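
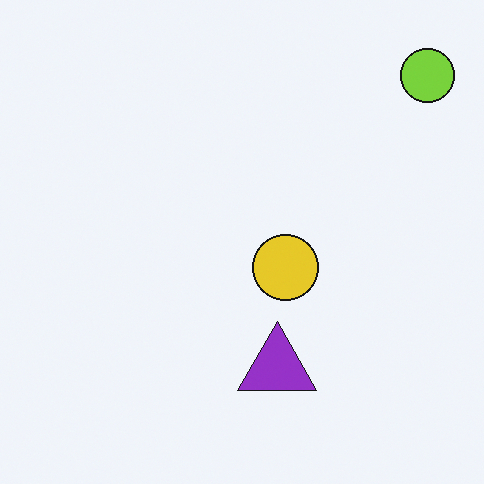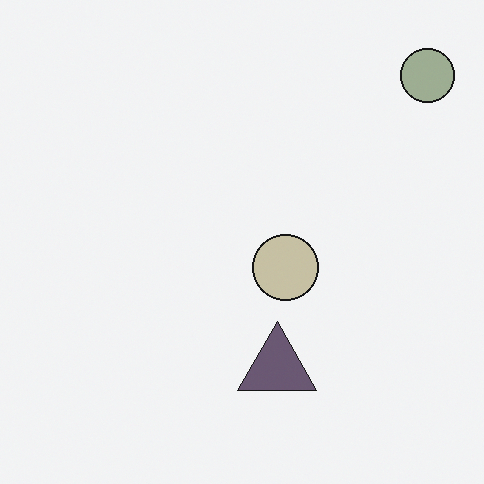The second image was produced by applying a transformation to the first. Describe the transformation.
It was heavily desaturated.

All colors are more muted and greyish — a global saturation change.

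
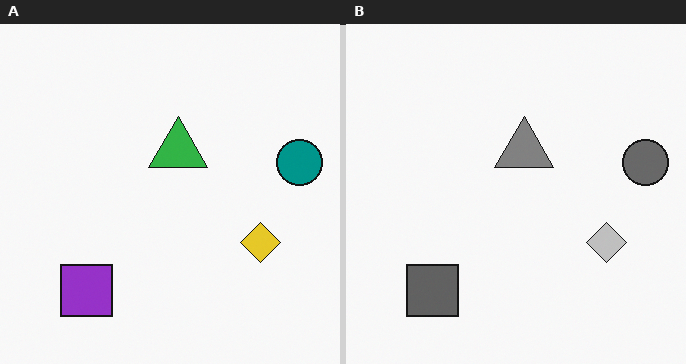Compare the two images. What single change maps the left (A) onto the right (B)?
It was converted to grayscale.

All color is removed — every shape is now a shade of grey.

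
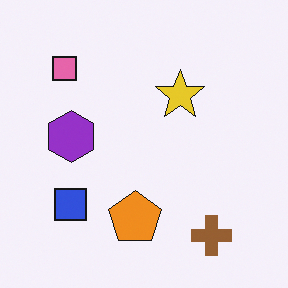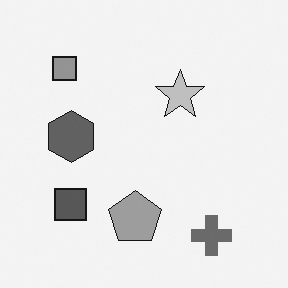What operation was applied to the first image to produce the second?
It was converted to grayscale.

All color is removed — every shape is now a shade of grey.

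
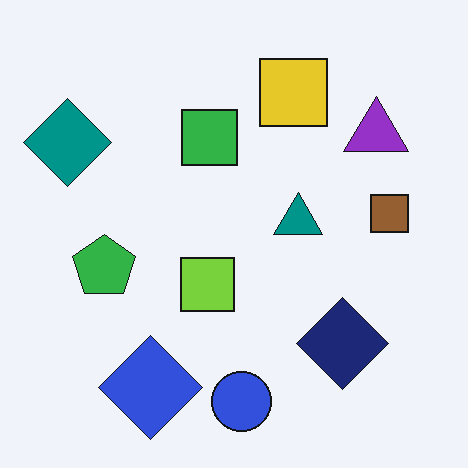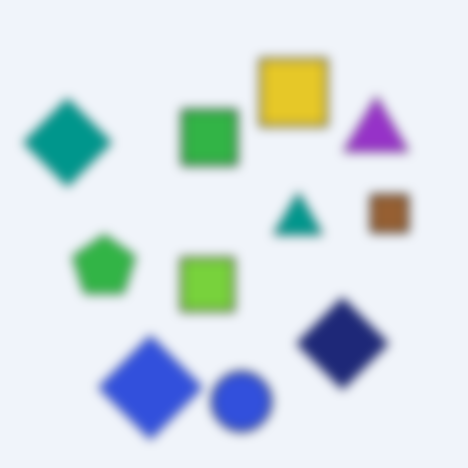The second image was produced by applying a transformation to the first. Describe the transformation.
The image was strongly gaussian-blurred.

Shape edges and outlines are uniformly softened across the whole image.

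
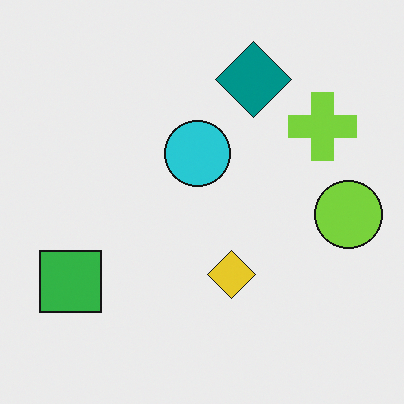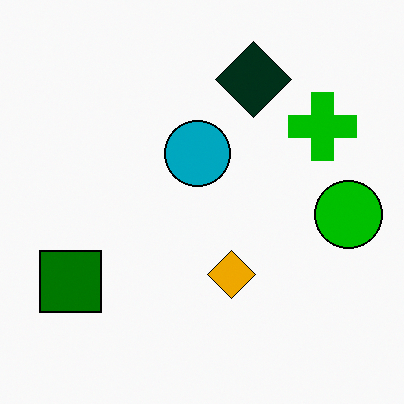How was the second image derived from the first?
The transformation is: boosted in contrast.

Tones are pushed away from mid-grey across the whole image — a global contrast change.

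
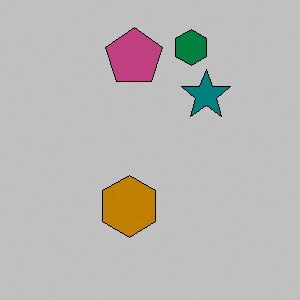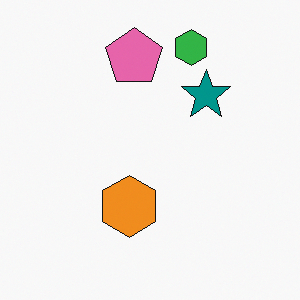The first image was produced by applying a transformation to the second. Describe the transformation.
Heavily posterized to just a handful of flat colors.

Each flat color has snapped to a coarser quantized level — most visibly, the near-white background has dropped to a flat grey.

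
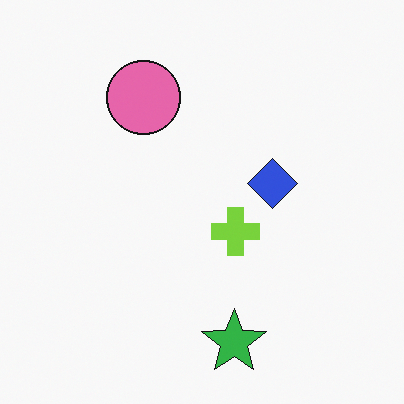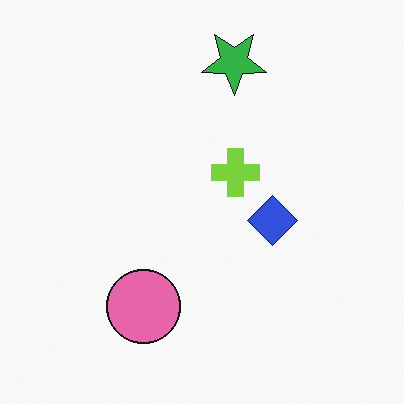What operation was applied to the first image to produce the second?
The image was flipped vertically (top ↔ bottom).

The green star is in the bottom of the first image and the top of the second — shapes on opposite sides of the horizontal midline have swapped in a mirror flip.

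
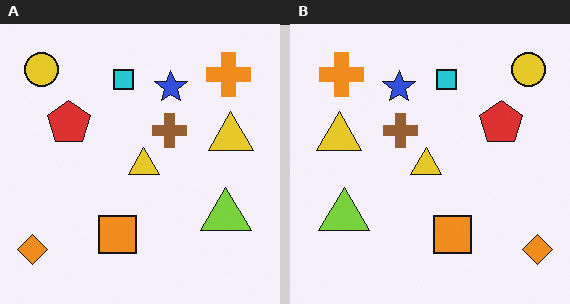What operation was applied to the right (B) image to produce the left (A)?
This is the original image flipped horizontally (left ↔ right).

The orange diamond is in the bottom-right of the right (B) image and the bottom-left of the left (A) — shapes on opposite sides of the vertical midline have swapped in a mirror flip.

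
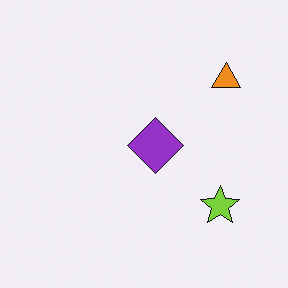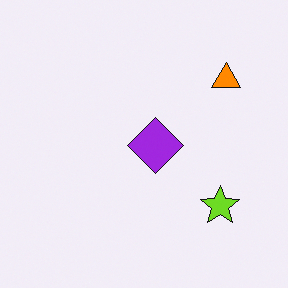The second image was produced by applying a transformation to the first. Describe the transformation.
The transformation is: slightly oversaturated.

All colors are more vivid — a global saturation change.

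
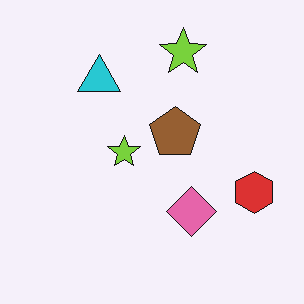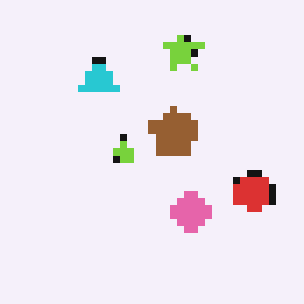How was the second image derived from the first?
The transformation is: pixelated into visible square blocks.

Shapes are reduced to large square blocks; fine edges and outlines are lost — a downscale-then-upscale (mosaic) effect.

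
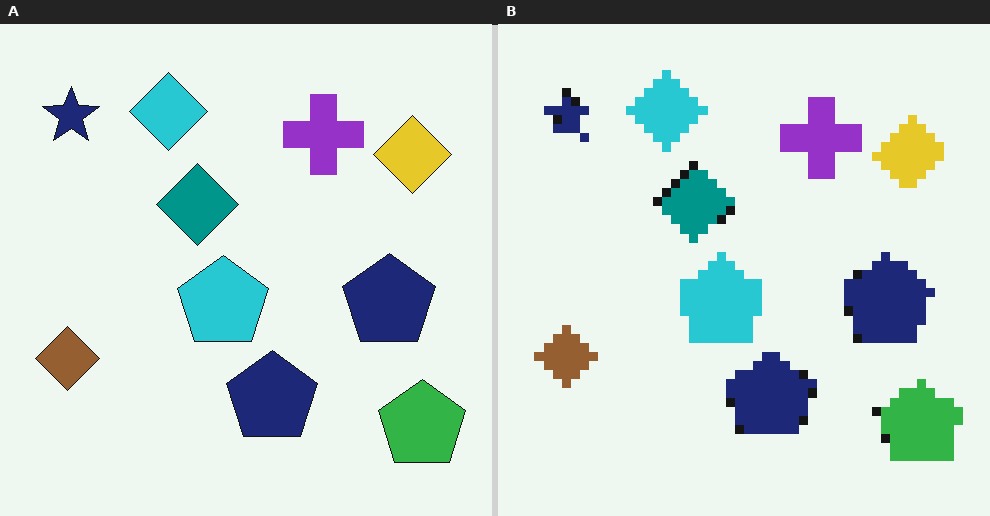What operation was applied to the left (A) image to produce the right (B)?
The transformation is: coarsely pixelated.

Shapes are reduced to large square blocks; fine edges and outlines are lost — a downscale-then-upscale (mosaic) effect.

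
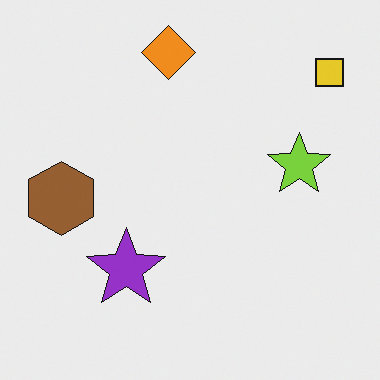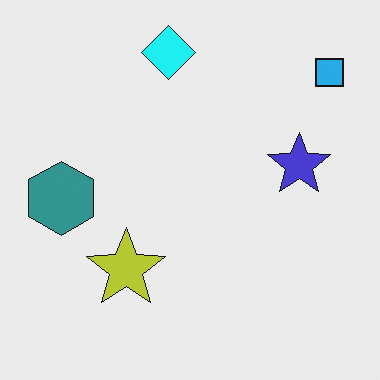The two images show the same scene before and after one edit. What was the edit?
The second image is the first hue-shifted noticeably.

Every shape's color has rotated by the same amount around the hue wheel — a uniform hue shift.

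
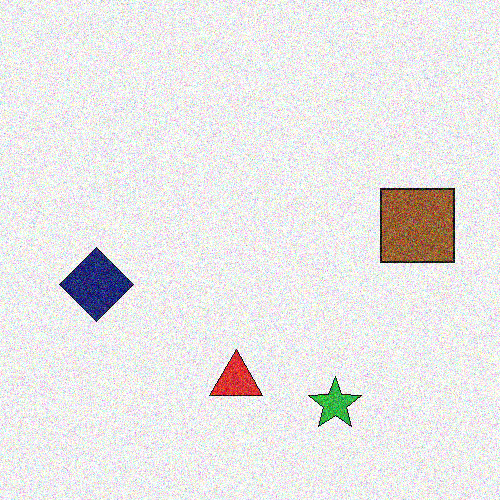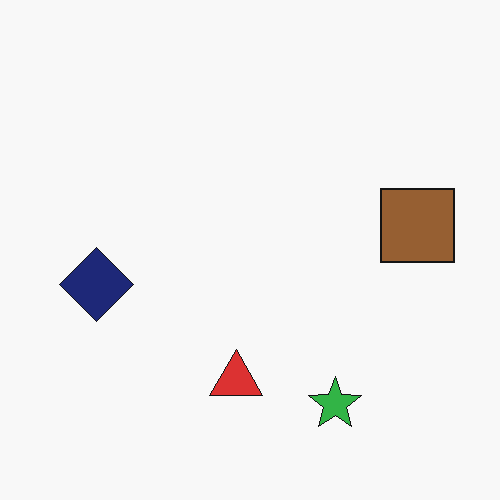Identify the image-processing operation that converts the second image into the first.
The first image is the second degraded with heavy additive noise.

Random speckle covers the whole image, including the flat background.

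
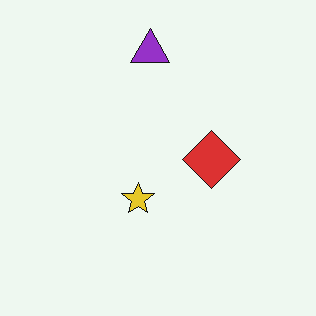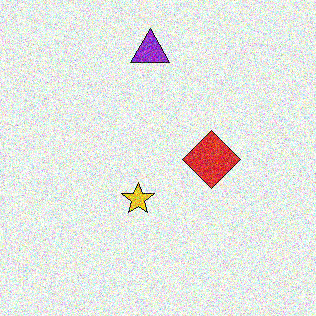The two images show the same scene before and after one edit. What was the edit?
Degraded with heavy additive noise.

Random speckle covers the whole image, including the flat background.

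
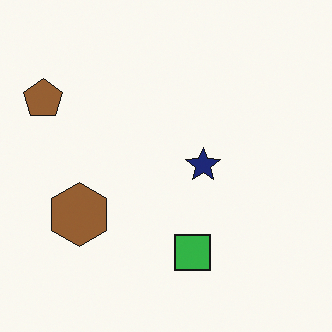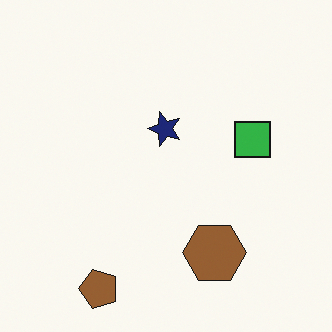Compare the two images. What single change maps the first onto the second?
The image was rotated 90° counter-clockwise.

The brown pentagon sits in the top-left of the first image and the bottom-left of the second — consistent with a whole-image 90° counter-clockwise rotation.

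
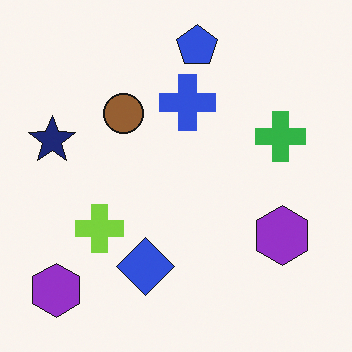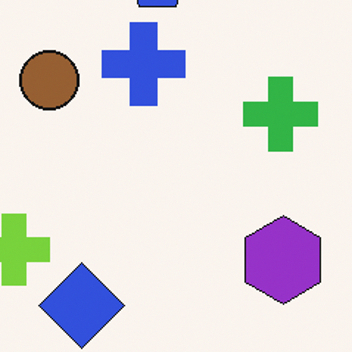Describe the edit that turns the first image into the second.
The second image is the first cropped slightly and scaled back up.

The visible shapes are larger and the field of view is narrower; shapes near the original edges may be partly or wholly outside the frame — a crop-and-rescale.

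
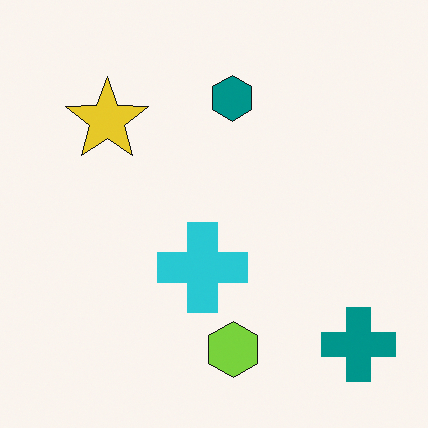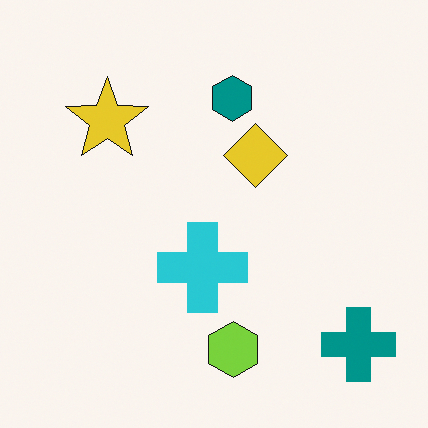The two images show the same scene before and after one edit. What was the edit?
This is the original image overlaid with an additional yellow diamond.

A yellow diamond appears in the second image that is absent from the first.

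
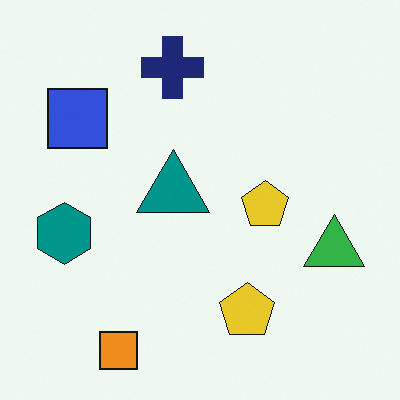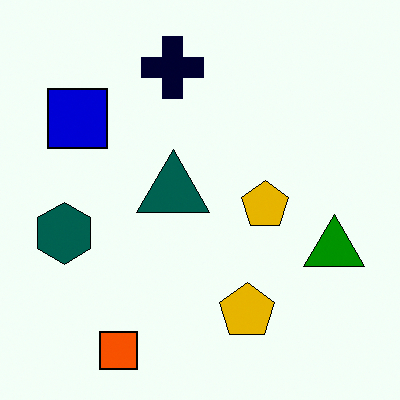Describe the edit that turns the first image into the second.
It was given much higher contrast.

Tones are pushed away from mid-grey across the whole image — a global contrast change.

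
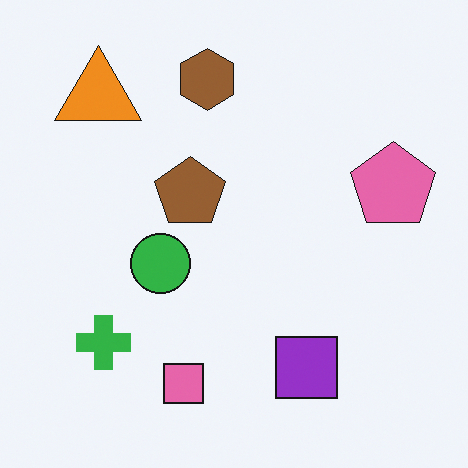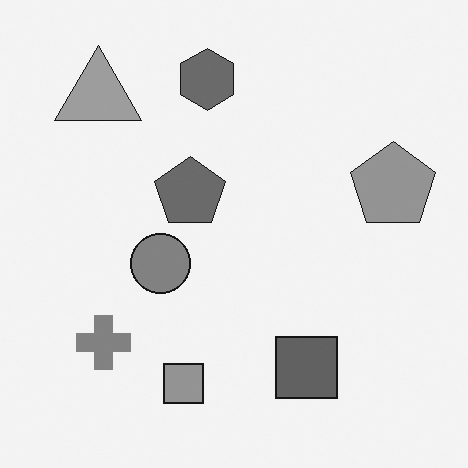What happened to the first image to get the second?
Converted to grayscale.

All color is removed — every shape is now a shade of grey.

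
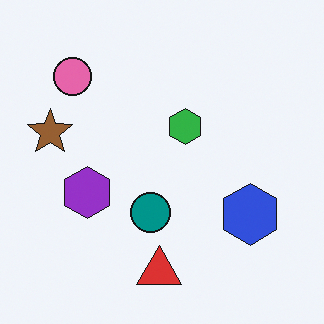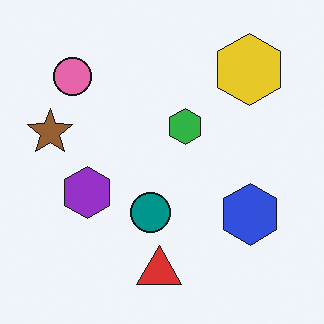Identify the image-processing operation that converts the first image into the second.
Overlaid with an additional yellow hexagon.

A yellow hexagon appears in the second image that is absent from the first.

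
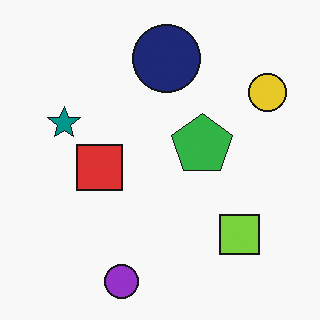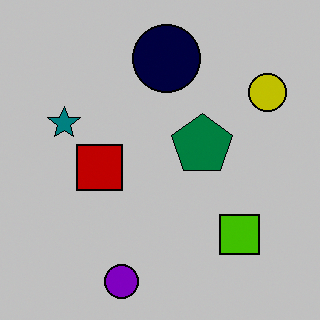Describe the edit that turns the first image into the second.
The transformation is: aggressively posterized.

Each flat color has snapped to a coarser quantized level — most visibly, the near-white background has dropped to a flat grey.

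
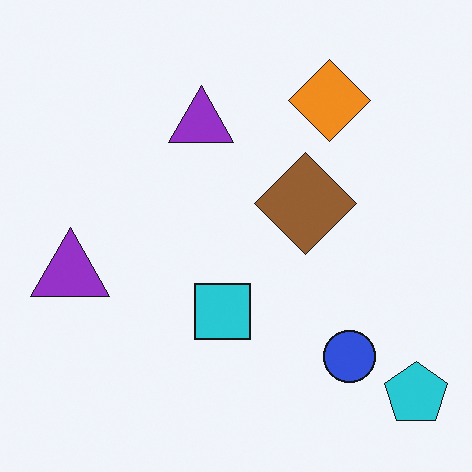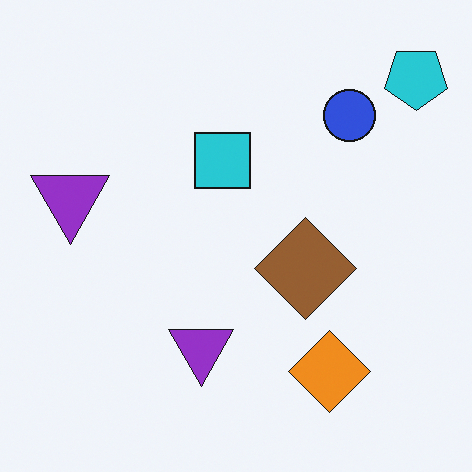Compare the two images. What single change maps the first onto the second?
The image was flipped vertically (top ↔ bottom).

The cyan pentagon is in the bottom-right of the first image and the top-right of the second — shapes on opposite sides of the horizontal midline have swapped in a mirror flip.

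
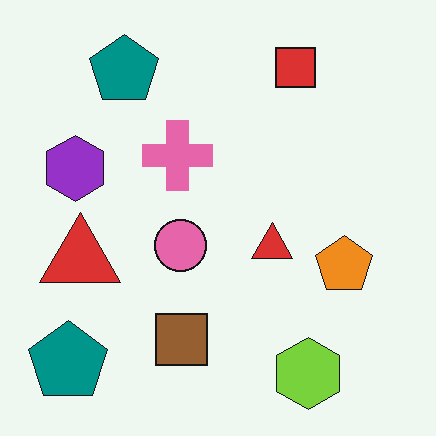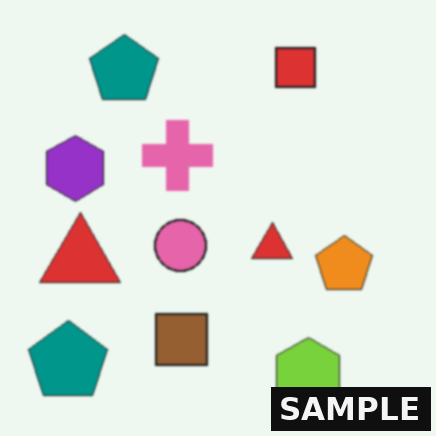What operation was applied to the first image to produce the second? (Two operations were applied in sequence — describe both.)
It was slightly softened, then watermarked with the text "SAMPLE" in the lower-right corner.

Shape edges and outlines are uniformly softened across the whole image. A dark label reading "SAMPLE" appears in the lower-right corner.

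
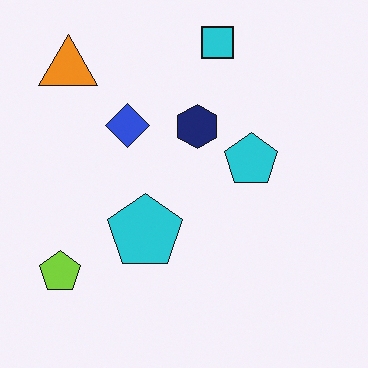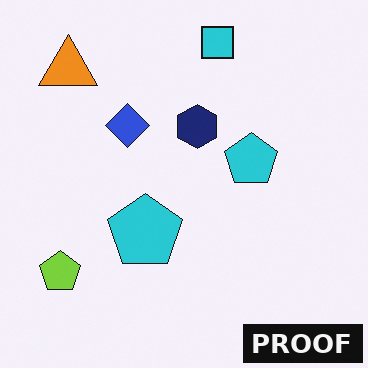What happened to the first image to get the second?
This is the original image watermarked with the text "PROOF" in the lower-right corner.

A dark label reading "PROOF" appears in the lower-right corner.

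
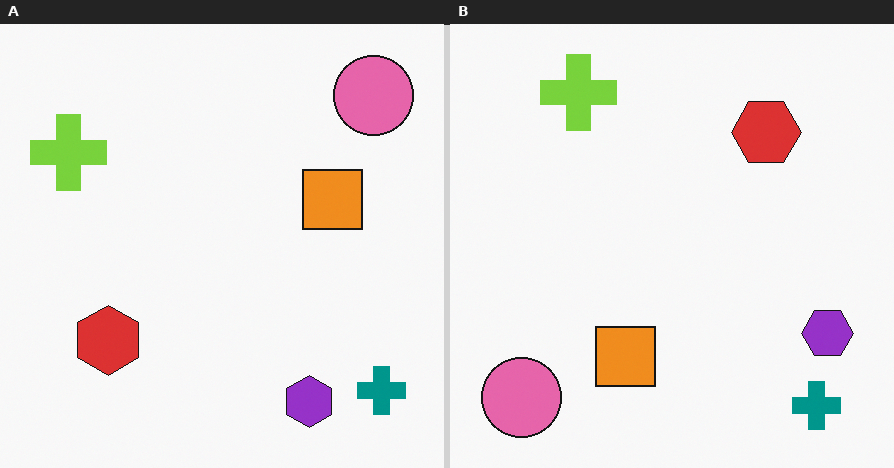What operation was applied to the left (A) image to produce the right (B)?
Transposed (reflected across the top-left ↔ bottom-right diagonal).

Shapes have swapped their row and column positions — what was in the top-right is now in the bottom-left — a diagonal reflection.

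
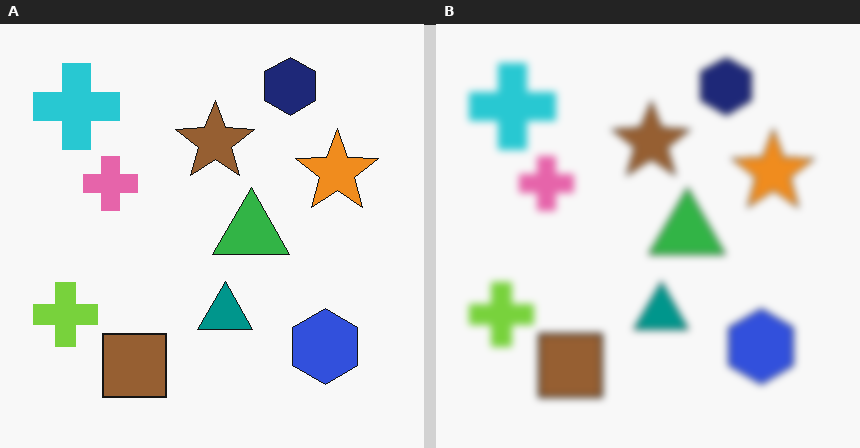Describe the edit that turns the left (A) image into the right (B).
The transformation is: noticeably gaussian-blurred.

Shape edges and outlines are uniformly softened across the whole image.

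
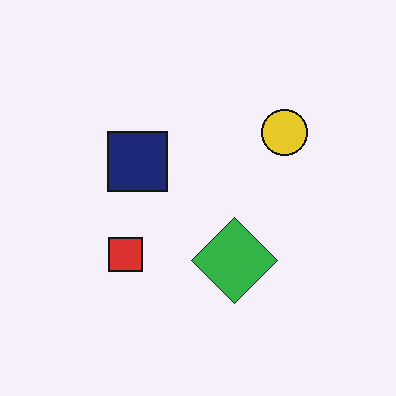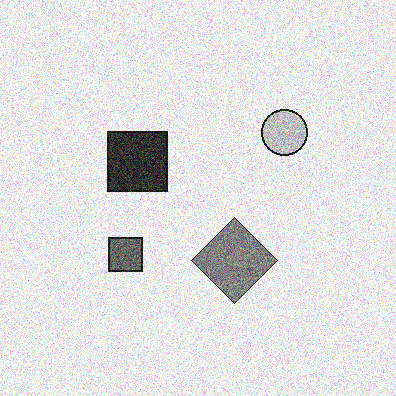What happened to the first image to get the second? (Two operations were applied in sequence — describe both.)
It was converted to grayscale, then degraded with heavy additive noise.

All color is removed — every shape is now a shade of grey. Random speckle covers the whole image, including the flat background.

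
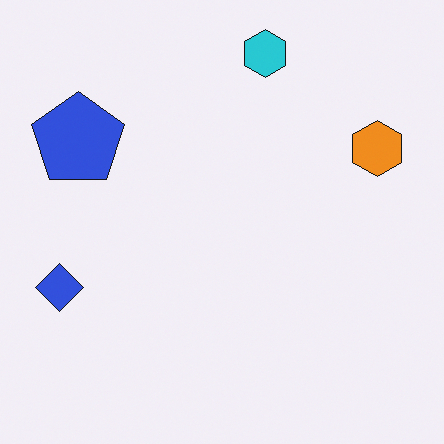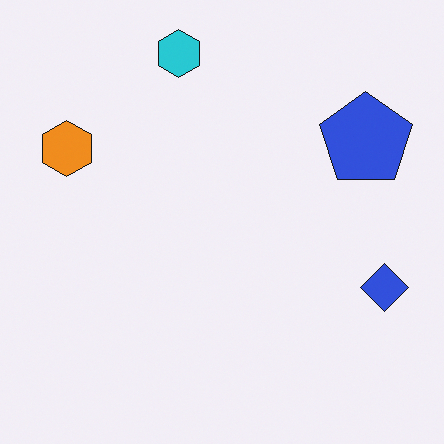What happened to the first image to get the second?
The image was flipped horizontally (left ↔ right).

The blue diamond is in the left of the first image and the right of the second — shapes on opposite sides of the vertical midline have swapped in a mirror flip.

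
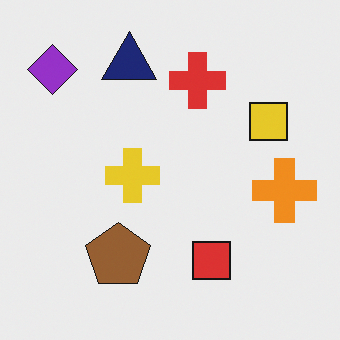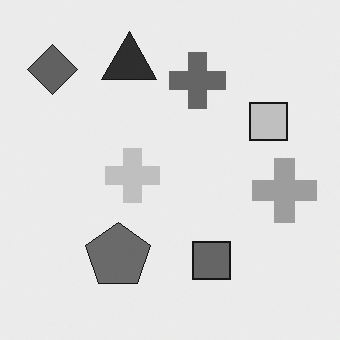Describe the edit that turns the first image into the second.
The image was converted to grayscale.

All color is removed — every shape is now a shade of grey.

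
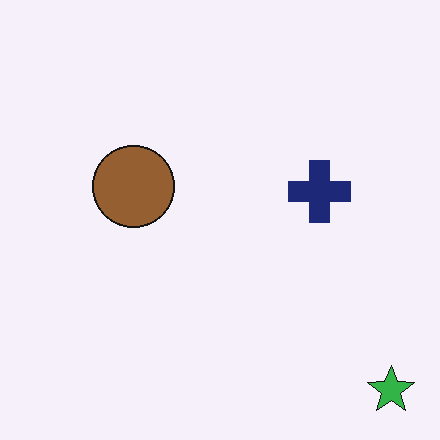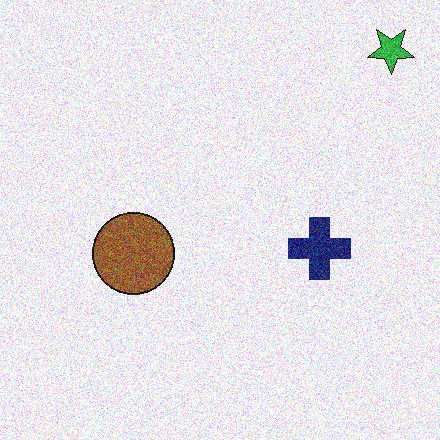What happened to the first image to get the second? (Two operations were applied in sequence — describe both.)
It was flipped vertically (top ↔ bottom), then degraded with heavy additive noise.

The green star is in the bottom-right of the first image and the top-right of the second — shapes on opposite sides of the horizontal midline have swapped in a mirror flip. Random speckle covers the whole image, including the flat background.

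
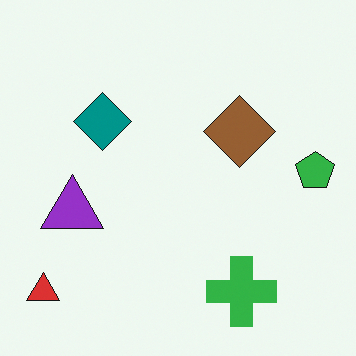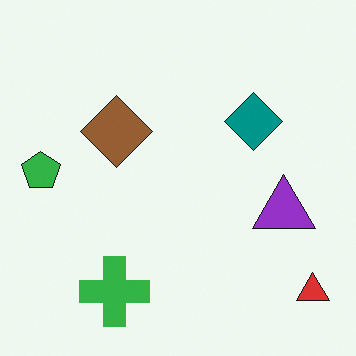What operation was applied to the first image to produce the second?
The second image is the first flipped horizontally (left ↔ right).

The green pentagon is in the right of the first image and the left of the second — shapes on opposite sides of the vertical midline have swapped in a mirror flip.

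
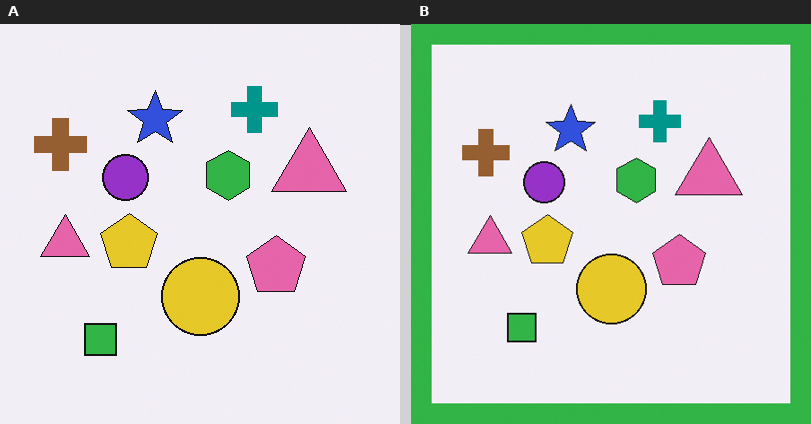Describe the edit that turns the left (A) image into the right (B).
The image was framed with a green border.

A solid green frame runs around the edge of the right (B) image, with the content slightly shrunk inside it.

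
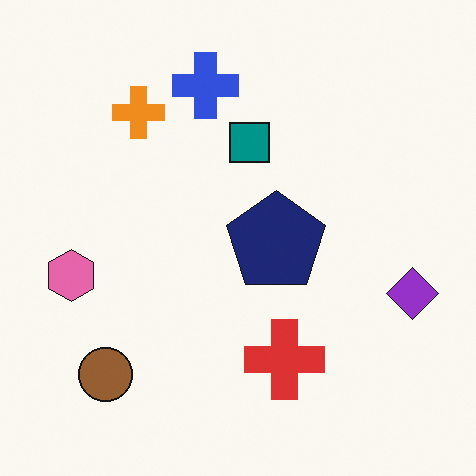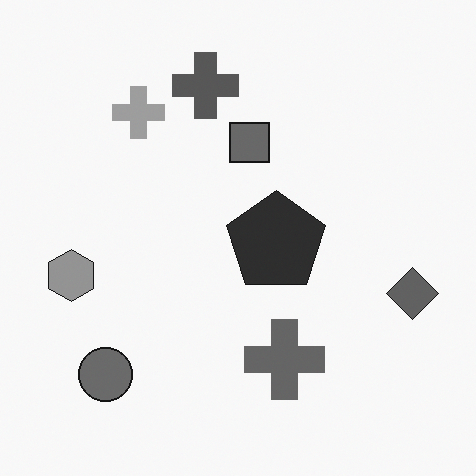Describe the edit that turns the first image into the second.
Converted to grayscale.

All color is removed — every shape is now a shade of grey.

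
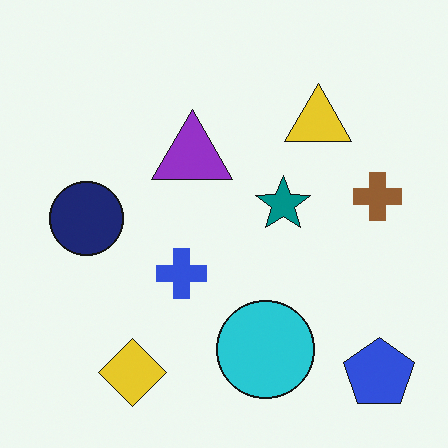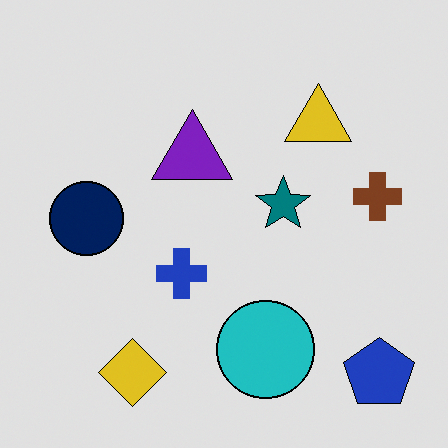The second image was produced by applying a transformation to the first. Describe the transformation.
This is the original image posterized to a reduced palette.

Each flat color has snapped to a coarser quantized level — most visibly, the near-white background has dropped to a flat grey.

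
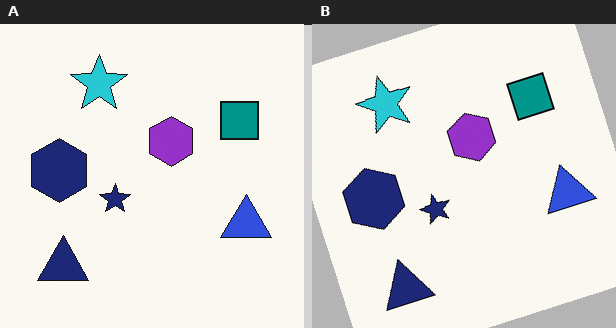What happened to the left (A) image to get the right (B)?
The right (B) image is the left (A) rotated counter-clockwise by a clearly visible amount.

Every shape is tilted by the same angle and the image corners show triangular fill wedges — a whole-image rotation by a non-right angle.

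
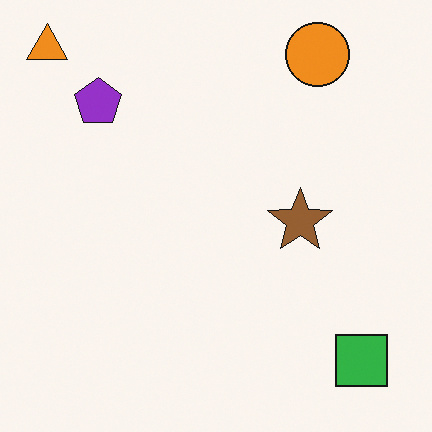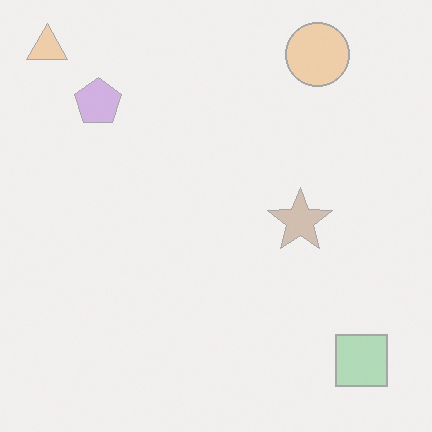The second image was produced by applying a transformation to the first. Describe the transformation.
The transformation is: washed out (contrast reduced).

Tones are pushed toward mid-grey across the whole image — a global contrast change.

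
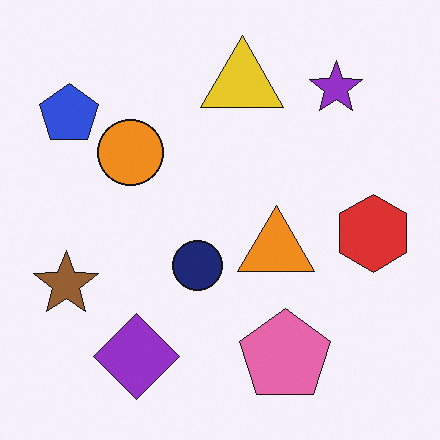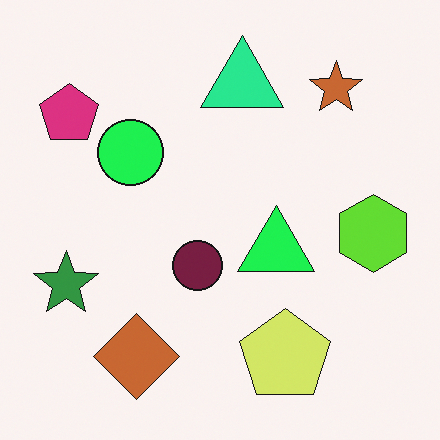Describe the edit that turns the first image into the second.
The second image is the first hue-shifted by a moderate amount.

Every shape's color has rotated by the same amount around the hue wheel — a uniform hue shift.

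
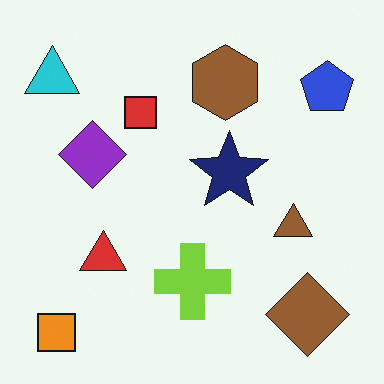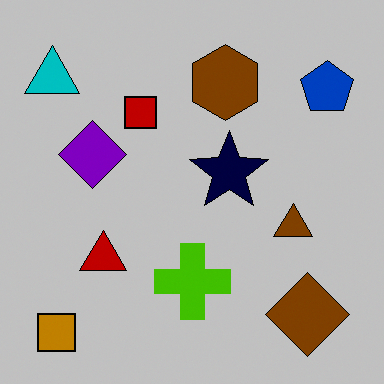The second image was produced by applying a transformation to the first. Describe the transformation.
This is the original image heavily posterized to just a handful of flat colors.

Each flat color has snapped to a coarser quantized level — most visibly, the near-white background has dropped to a flat grey.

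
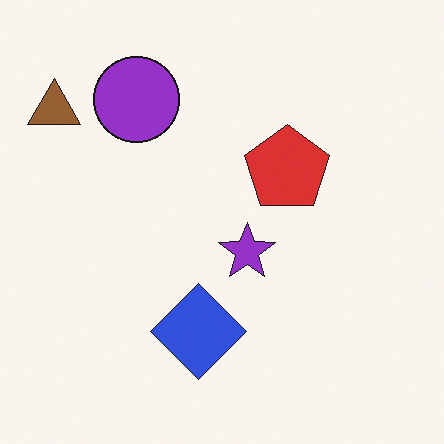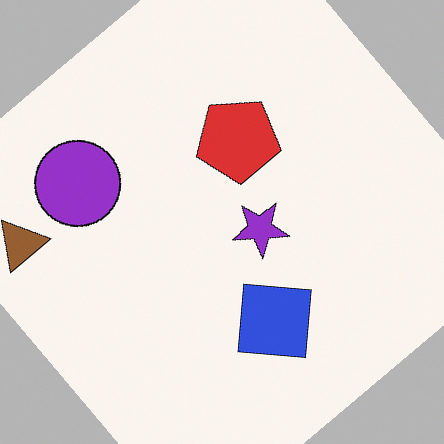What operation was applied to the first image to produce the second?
The transformation is: rotated counter-clockwise by a large amount — several tens of degrees.

Every shape is tilted by the same angle and the image corners show triangular fill wedges — a whole-image rotation by a non-right angle.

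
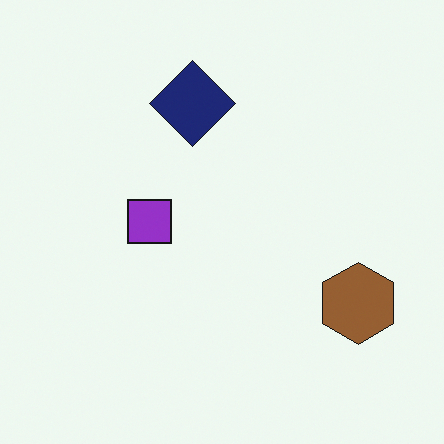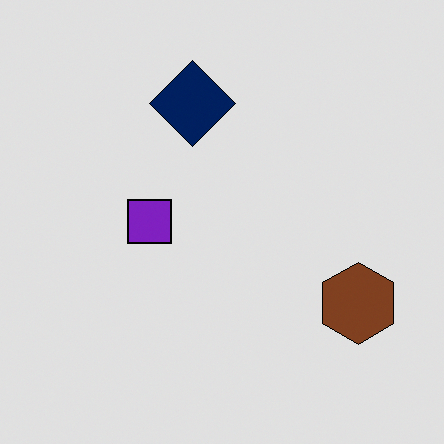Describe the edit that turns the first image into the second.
Posterized to a reduced palette.

Each flat color has snapped to a coarser quantized level — most visibly, the near-white background has dropped to a flat grey.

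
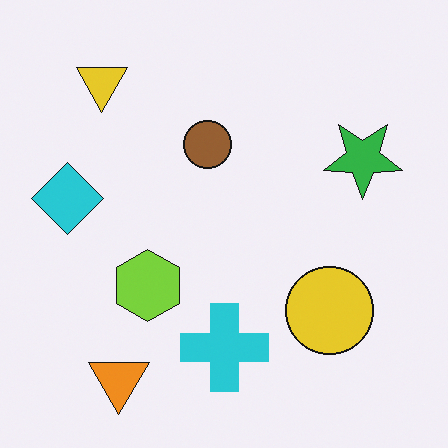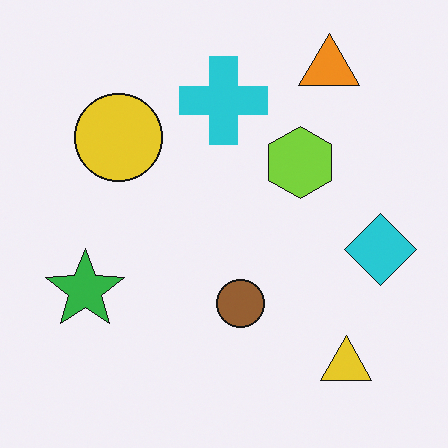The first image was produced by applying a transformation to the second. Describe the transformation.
Rotated 180°.

The orange triangle sits in the top-right of the second image and the bottom-left of the first — consistent with a whole-image 180° rotation.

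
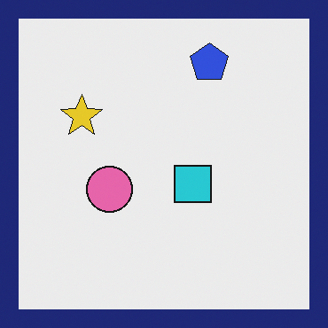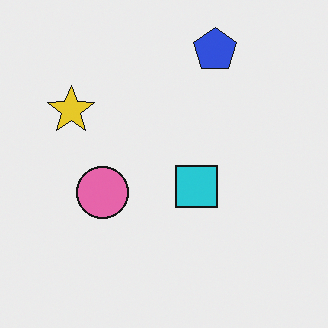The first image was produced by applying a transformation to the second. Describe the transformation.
The image was framed with a navy border.

A solid navy frame runs around the edge of the first image, with the content slightly shrunk inside it.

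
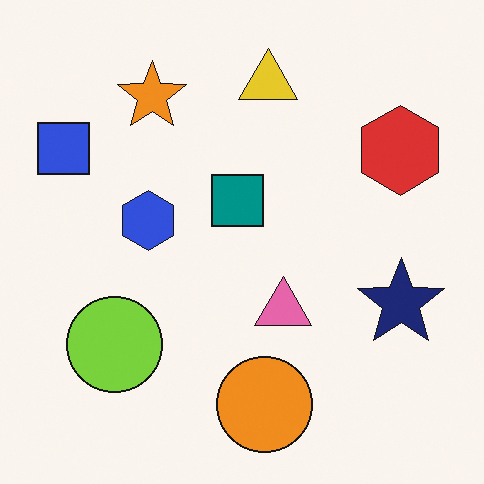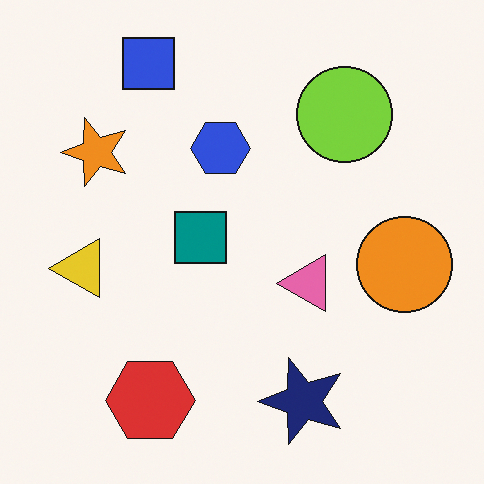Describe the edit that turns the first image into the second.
It was transposed (reflected across the top-left ↔ bottom-right diagonal).

Shapes have swapped their row and column positions — what was in the top-right is now in the bottom-left — a diagonal reflection.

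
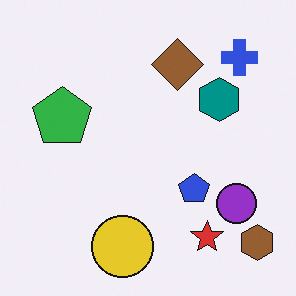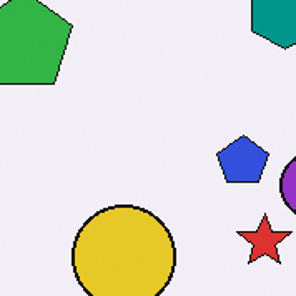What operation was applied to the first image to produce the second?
Cropped tightly and scaled back up.

The visible shapes are larger and the field of view is narrower; shapes near the original edges may be partly or wholly outside the frame — a crop-and-rescale.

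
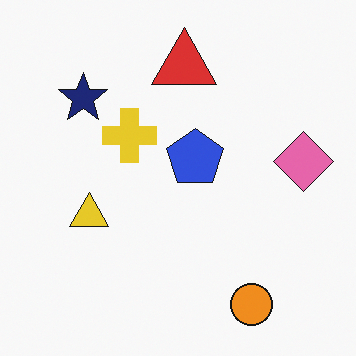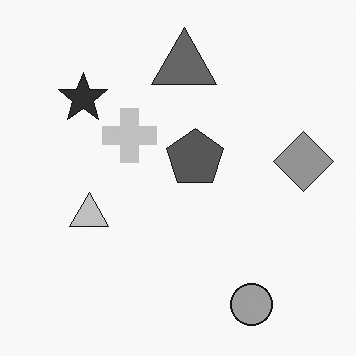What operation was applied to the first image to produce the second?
The transformation is: converted to grayscale.

All color is removed — every shape is now a shade of grey.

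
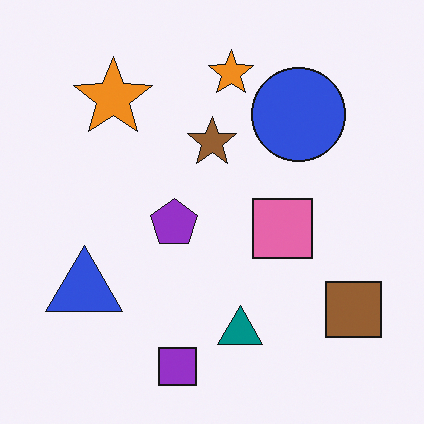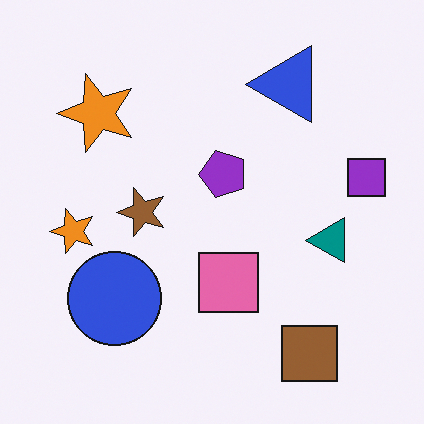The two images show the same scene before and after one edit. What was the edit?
Transposed (reflected across the top-left ↔ bottom-right diagonal).

Shapes have swapped their row and column positions — what was in the top-right is now in the bottom-left — a diagonal reflection.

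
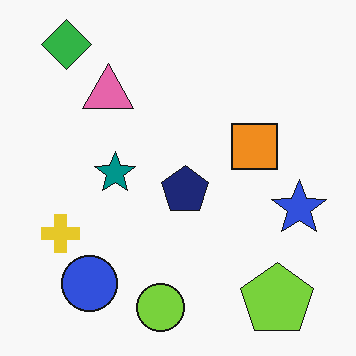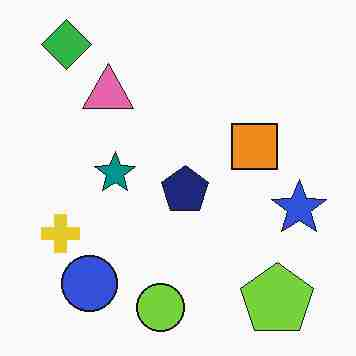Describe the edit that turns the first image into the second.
Degraded with heavy JPEG compression.

Blocky 8×8 compression artifacts appear around shape edges and the flat background shows ringing — characteristic JPEG degradation.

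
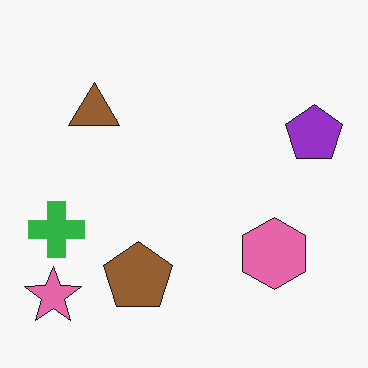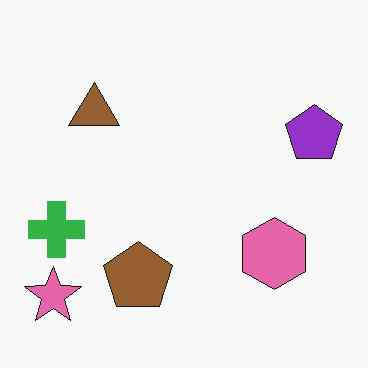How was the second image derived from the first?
It was JPEG-compressed with visible artifacts.

Blocky 8×8 compression artifacts appear around shape edges and the flat background shows ringing — characteristic JPEG degradation.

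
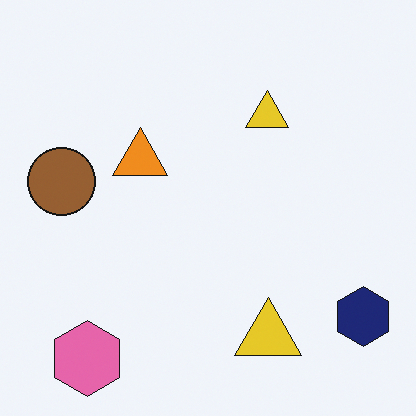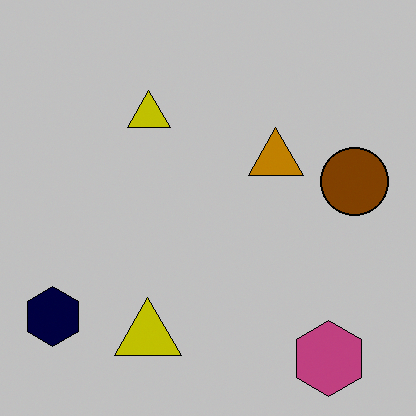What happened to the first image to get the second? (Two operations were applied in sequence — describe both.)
This is the original image flipped horizontally (left ↔ right), then aggressively posterized.

The navy hexagon is in the bottom-right of the first image and the bottom-left of the second — shapes on opposite sides of the vertical midline have swapped in a mirror flip. Each flat color has snapped to a coarser quantized level — most visibly, the near-white background has dropped to a flat grey.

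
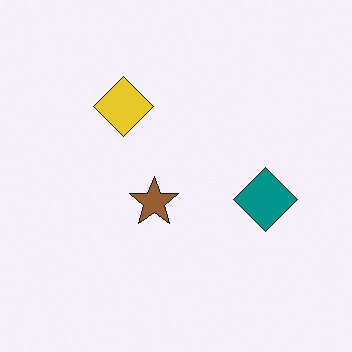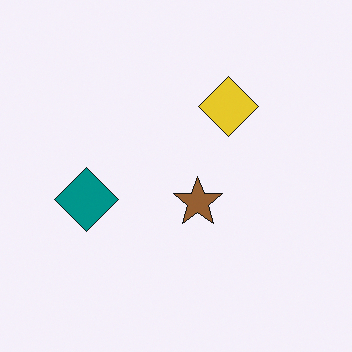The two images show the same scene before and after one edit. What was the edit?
The transformation is: flipped horizontally (left ↔ right).

The teal diamond is in the right of the first image and the left of the second — shapes on opposite sides of the vertical midline have swapped in a mirror flip.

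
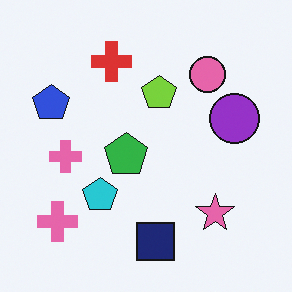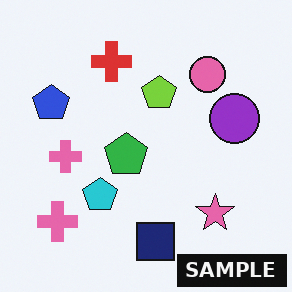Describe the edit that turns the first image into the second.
The transformation is: watermarked with the text "SAMPLE" in the lower-right corner.

A dark label reading "SAMPLE" appears in the lower-right corner.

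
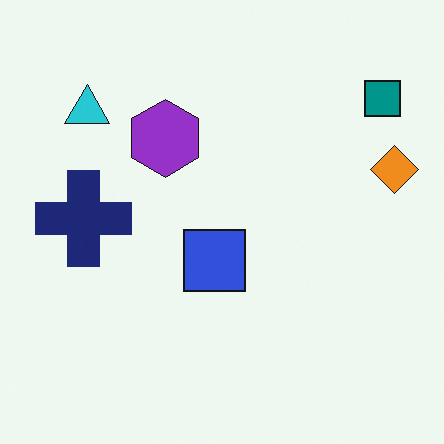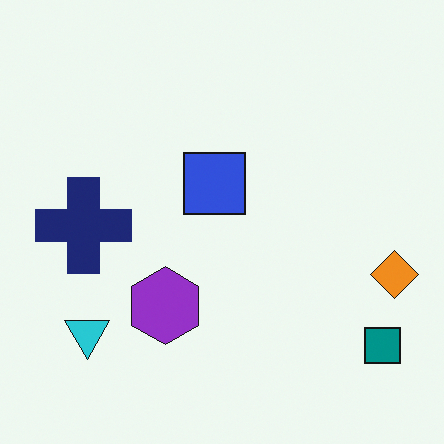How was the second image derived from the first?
The second image is the first flipped vertically (top ↔ bottom).

The teal square is in the top-right of the first image and the bottom-right of the second — shapes on opposite sides of the horizontal midline have swapped in a mirror flip.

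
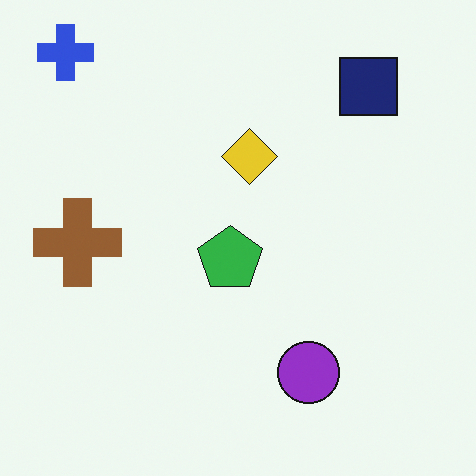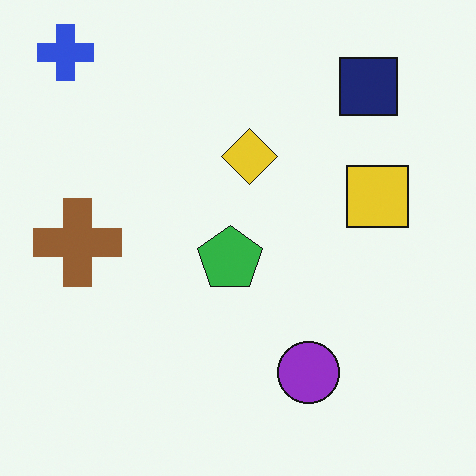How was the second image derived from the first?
The second image is the first overlaid with an additional yellow square.

A yellow square appears in the second image that is absent from the first.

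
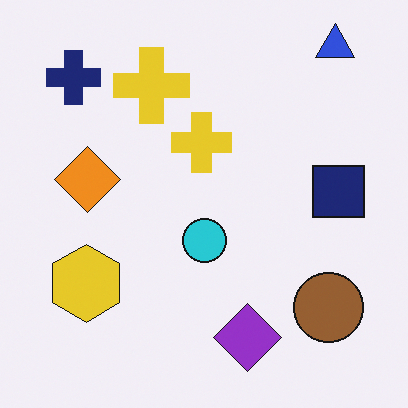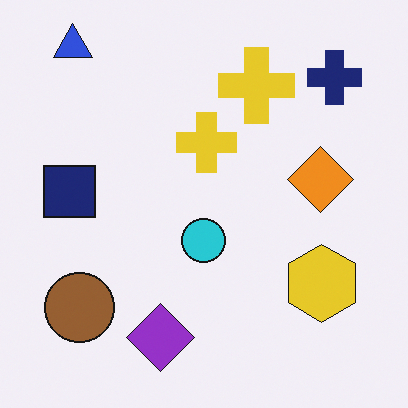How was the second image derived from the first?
It was flipped horizontally (left ↔ right).

The navy square is in the right of the first image and the left of the second — shapes on opposite sides of the vertical midline have swapped in a mirror flip.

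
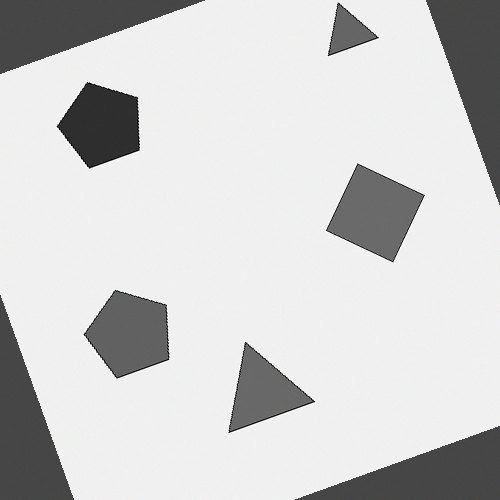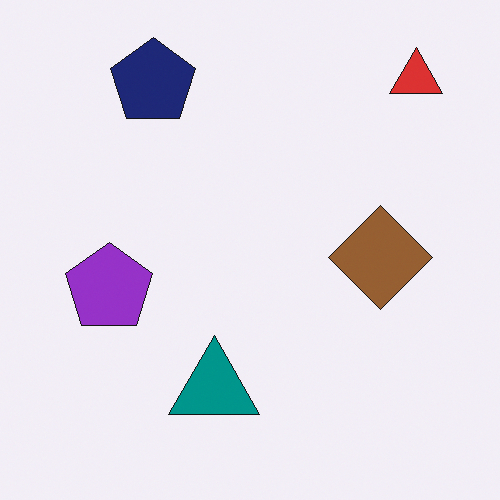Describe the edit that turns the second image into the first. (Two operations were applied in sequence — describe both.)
The image was converted to grayscale, then rotated counter-clockwise by a moderate amount.

All color is removed — every shape is now a shade of grey. Every shape is tilted by the same angle and the image corners show triangular fill wedges — a whole-image rotation by a non-right angle.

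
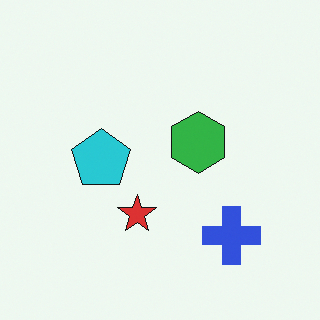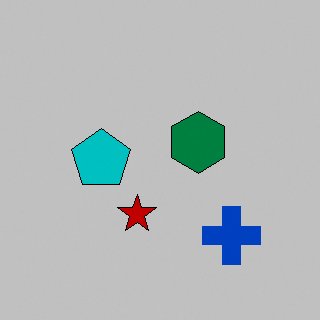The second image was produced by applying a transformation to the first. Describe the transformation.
The second image is the first heavily posterized to just a handful of flat colors.

Each flat color has snapped to a coarser quantized level — most visibly, the near-white background has dropped to a flat grey.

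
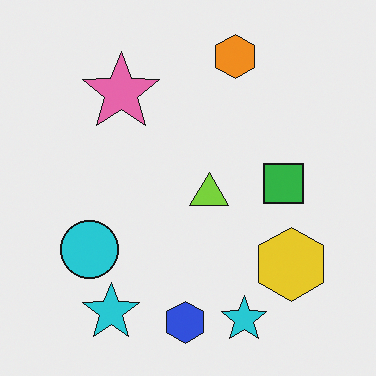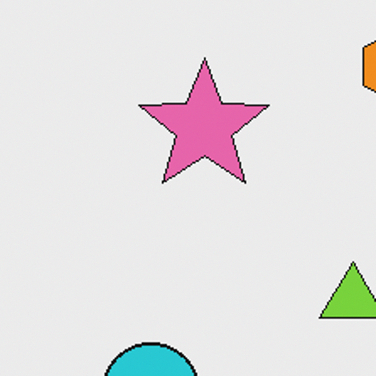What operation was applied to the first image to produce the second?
Cropped tightly and scaled back up.

The visible shapes are larger and the field of view is narrower; shapes near the original edges may be partly or wholly outside the frame — a crop-and-rescale.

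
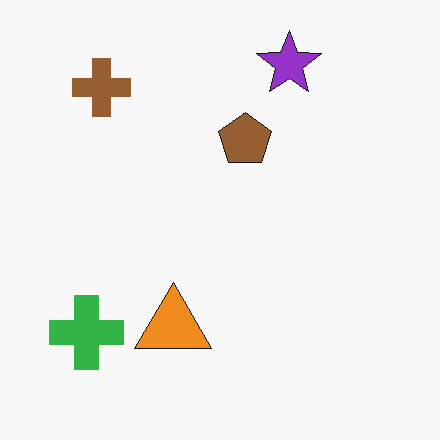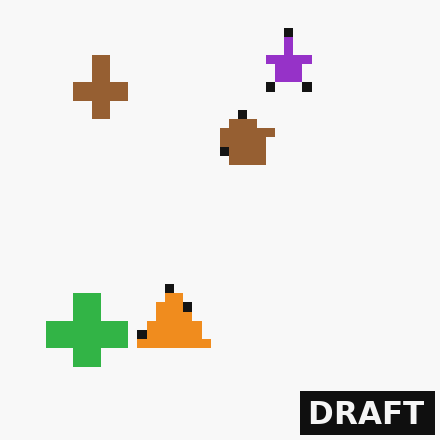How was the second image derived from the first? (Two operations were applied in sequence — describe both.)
It was heavily pixelated into large blocks, then watermarked with the text "DRAFT" in the lower-right corner.

Shapes are reduced to large square blocks; fine edges and outlines are lost — a downscale-then-upscale (mosaic) effect. A dark label reading "DRAFT" appears in the lower-right corner.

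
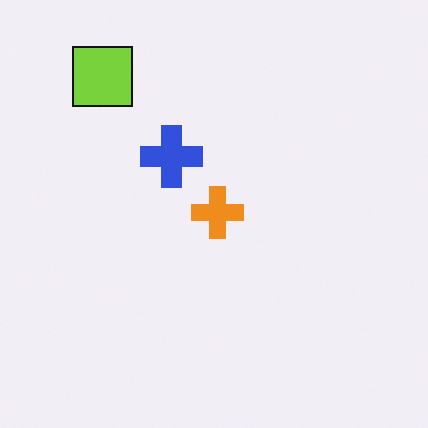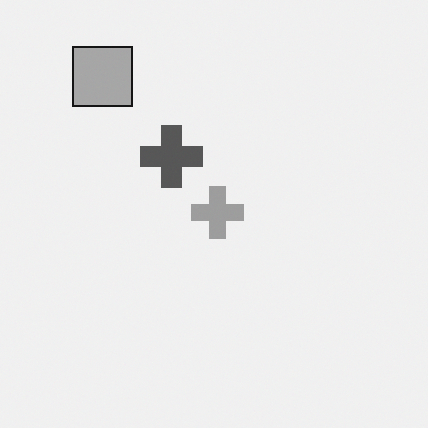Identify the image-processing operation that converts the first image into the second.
The transformation is: converted to grayscale.

All color is removed — every shape is now a shade of grey.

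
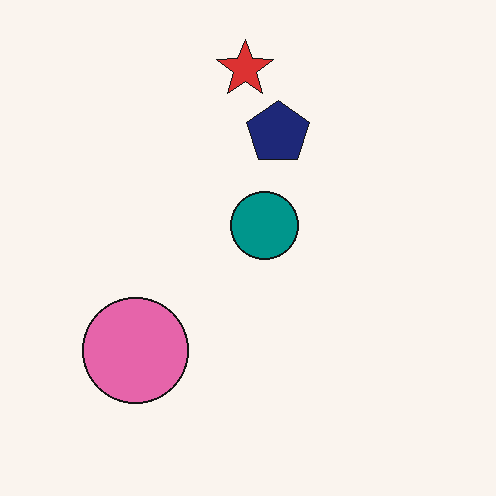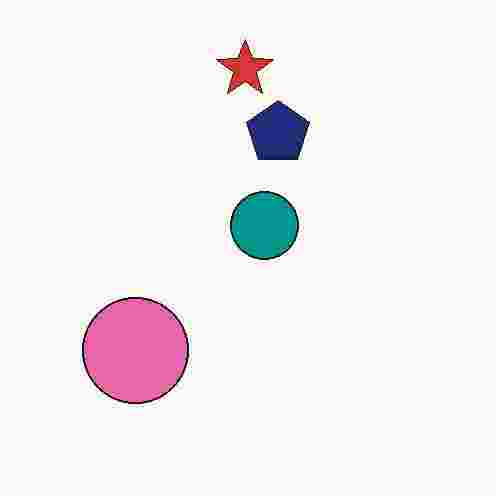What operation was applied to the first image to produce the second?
Heavily JPEG-compressed with obvious blocking artifacts.

Blocky 8×8 compression artifacts appear around shape edges and the flat background shows ringing — characteristic JPEG degradation.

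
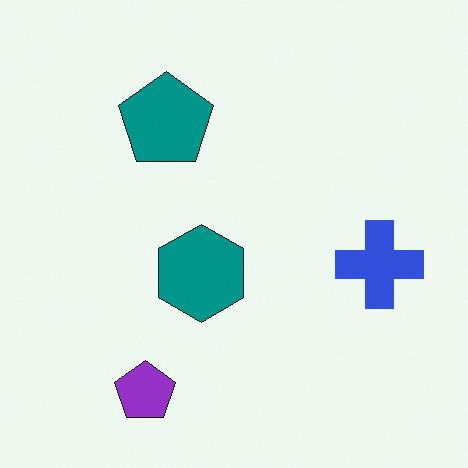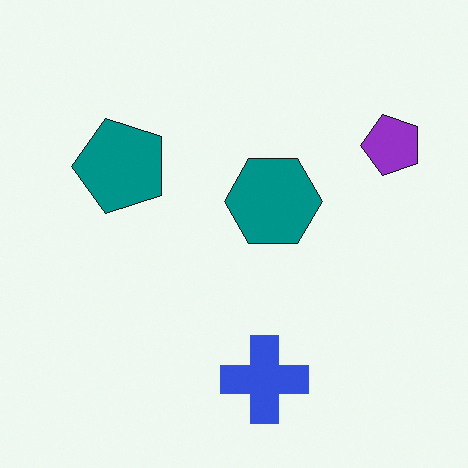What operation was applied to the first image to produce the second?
The image was transposed (reflected across the top-left ↔ bottom-right diagonal).

Shapes have swapped their row and column positions — what was in the top-right is now in the bottom-left — a diagonal reflection.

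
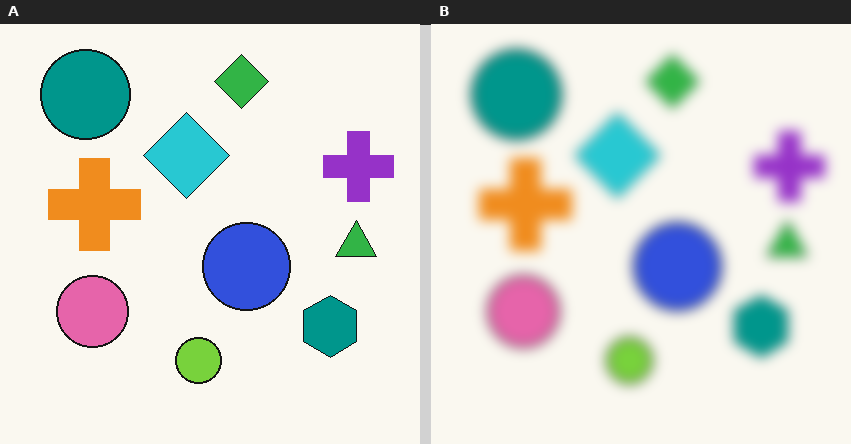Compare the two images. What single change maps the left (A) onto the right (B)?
This is the original image heavily blurred.

Shape edges and outlines are uniformly softened across the whole image.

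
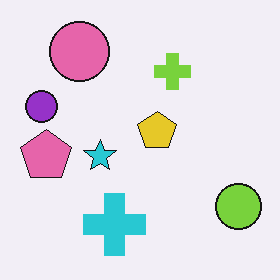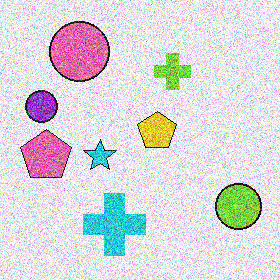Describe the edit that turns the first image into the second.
It was degraded with strong gaussian noise.

Random speckle covers the whole image, including the flat background.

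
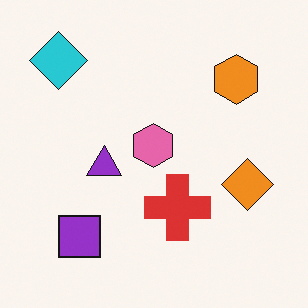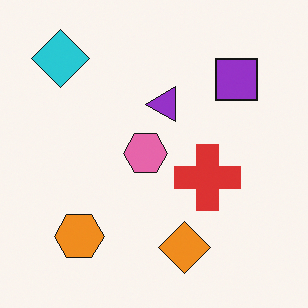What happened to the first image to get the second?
The second image is the first transposed (reflected across the top-left ↔ bottom-right diagonal).

Shapes have swapped their row and column positions — what was in the top-right is now in the bottom-left — a diagonal reflection.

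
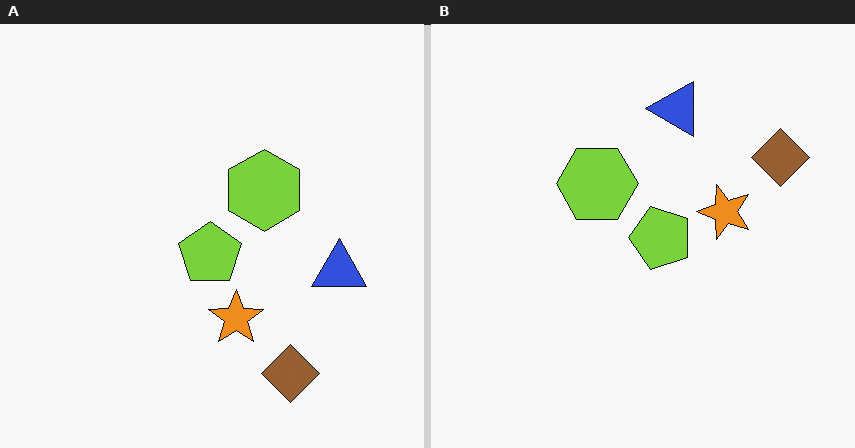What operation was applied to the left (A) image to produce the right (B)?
The transformation is: rotated 90° counter-clockwise.

The brown diamond sits in the bottom-right of the left (A) image and the top-right of the right (B) — consistent with a whole-image 90° counter-clockwise rotation.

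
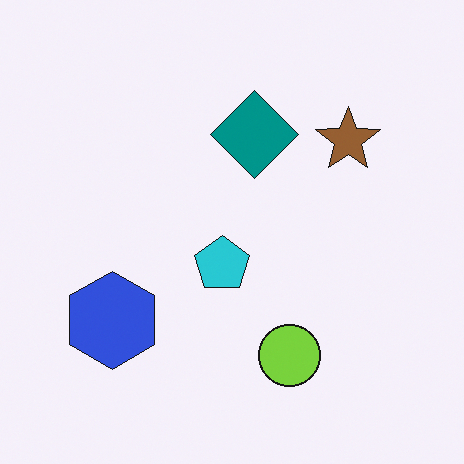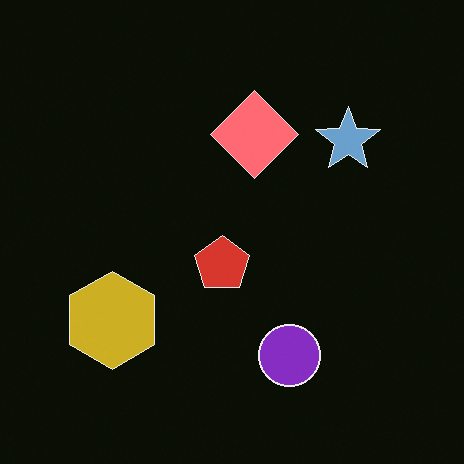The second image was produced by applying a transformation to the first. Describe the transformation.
This is the original image color-inverted (negative).

The light background has become dark and every shape's color is its complement — a photographic negative.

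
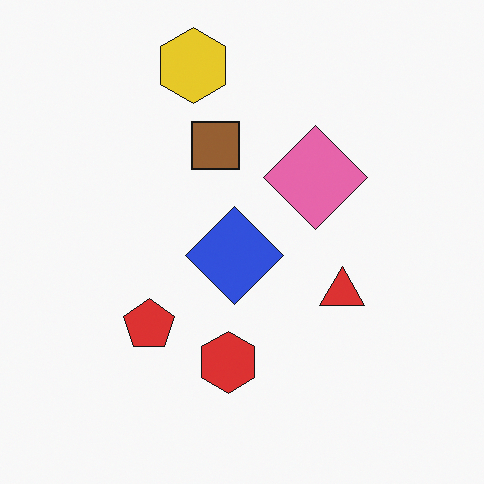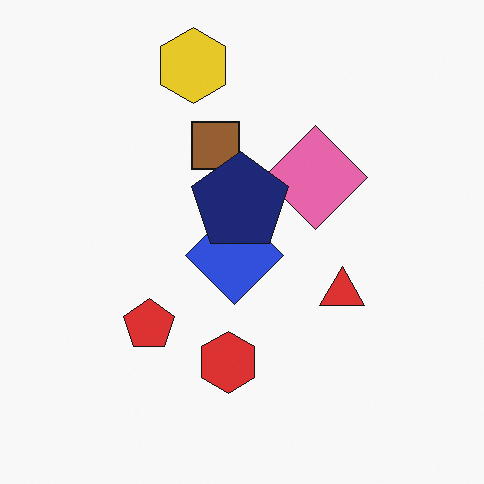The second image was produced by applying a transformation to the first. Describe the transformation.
Overlaid with an additional navy pentagon.

A navy pentagon appears in the second image that is absent from the first.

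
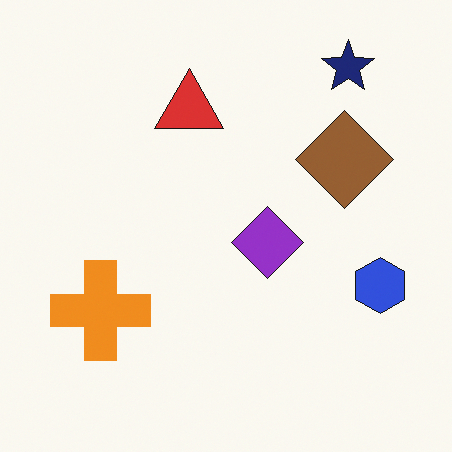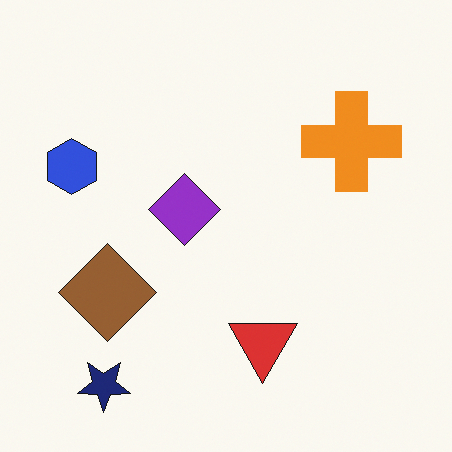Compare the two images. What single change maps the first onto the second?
It was rotated 180°.

The navy star sits in the top-right of the first image and the bottom-left of the second — consistent with a whole-image 180° rotation.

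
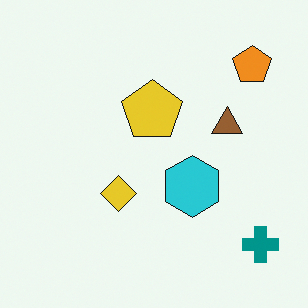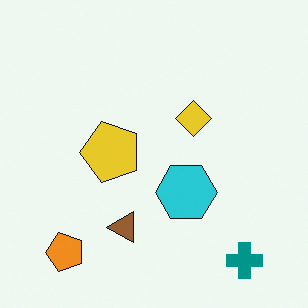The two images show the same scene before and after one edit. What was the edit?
The image was transposed (reflected across the top-left ↔ bottom-right diagonal).

Shapes have swapped their row and column positions — what was in the top-right is now in the bottom-left — a diagonal reflection.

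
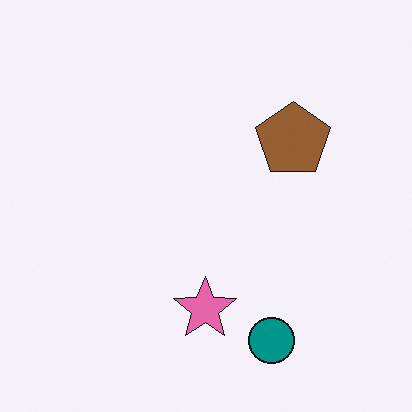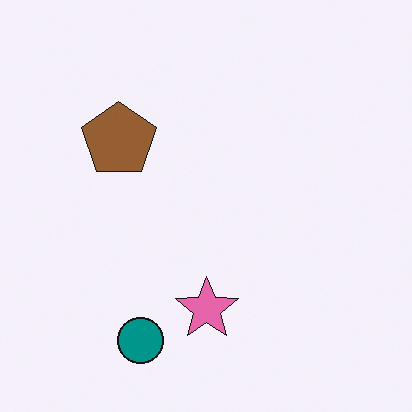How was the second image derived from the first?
The image was flipped horizontally (left ↔ right).

The brown pentagon is in the right of the first image and the left of the second — shapes on opposite sides of the vertical midline have swapped in a mirror flip.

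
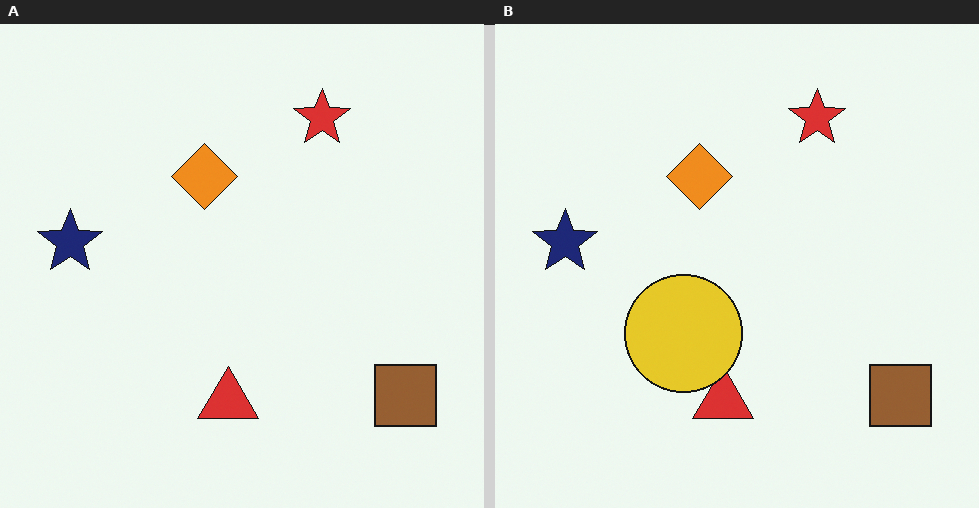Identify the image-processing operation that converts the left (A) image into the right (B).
The image was overlaid with an additional yellow circle.

A yellow circle appears in the right (B) image that is absent from the left (A).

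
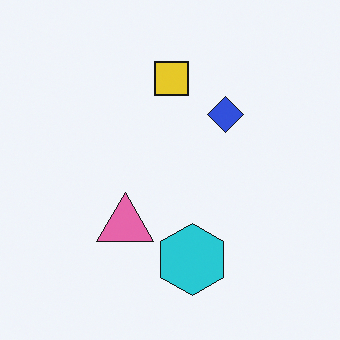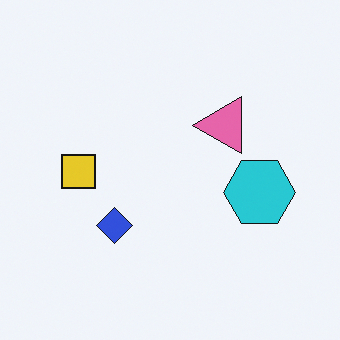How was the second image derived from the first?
The second image is the first transposed (reflected across the top-left ↔ bottom-right diagonal).

Shapes have swapped their row and column positions — what was in the top-right is now in the bottom-left — a diagonal reflection.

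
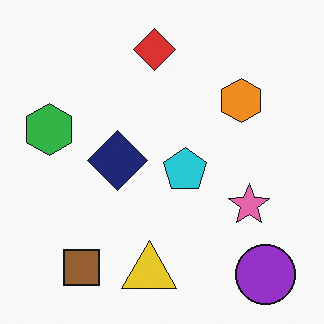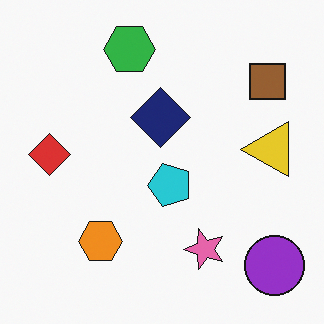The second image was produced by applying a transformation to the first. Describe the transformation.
The transformation is: transposed (reflected across the top-left ↔ bottom-right diagonal).

Shapes have swapped their row and column positions — what was in the top-right is now in the bottom-left — a diagonal reflection.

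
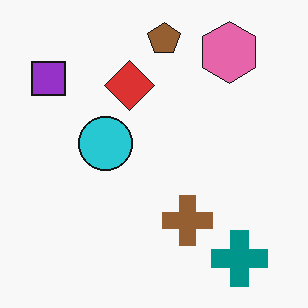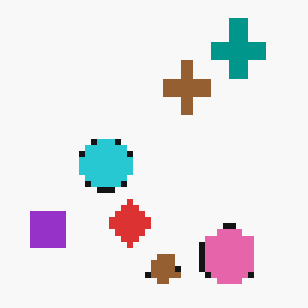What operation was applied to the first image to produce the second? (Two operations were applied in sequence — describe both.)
It was flipped vertically (top ↔ bottom), then pixelated into visible square blocks.

The brown pentagon is in the top of the first image and the bottom of the second — shapes on opposite sides of the horizontal midline have swapped in a mirror flip. Shapes are reduced to large square blocks; fine edges and outlines are lost — a downscale-then-upscale (mosaic) effect.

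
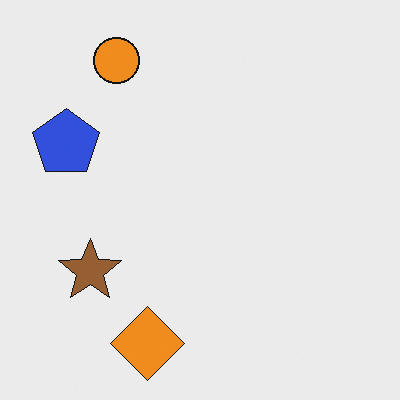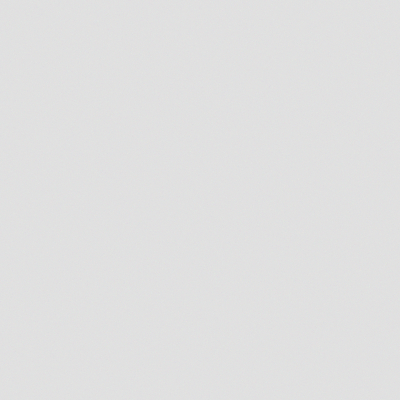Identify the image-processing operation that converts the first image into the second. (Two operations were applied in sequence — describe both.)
The image was posterized to a reduced palette, then cropped to a noticeably smaller region and rescaled.

Each flat color has snapped to a coarser quantized level — most visibly, the near-white background has dropped to a flat grey. The visible shapes are larger and the field of view is narrower; shapes near the original edges may be partly or wholly outside the frame — a crop-and-rescale.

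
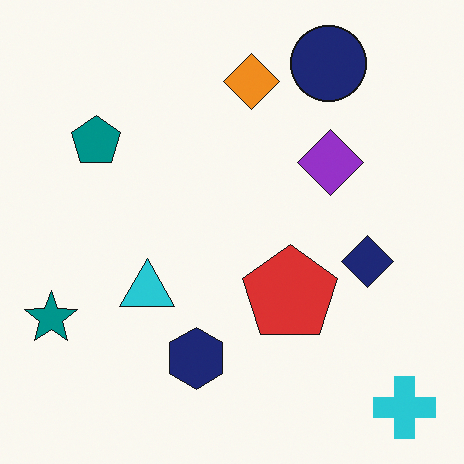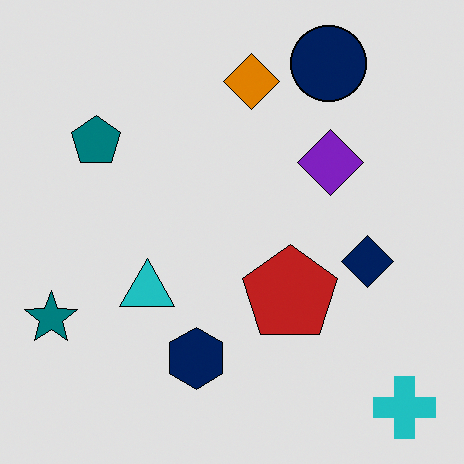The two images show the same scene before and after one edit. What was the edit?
It was posterized to a reduced palette.

Each flat color has snapped to a coarser quantized level — most visibly, the near-white background has dropped to a flat grey.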